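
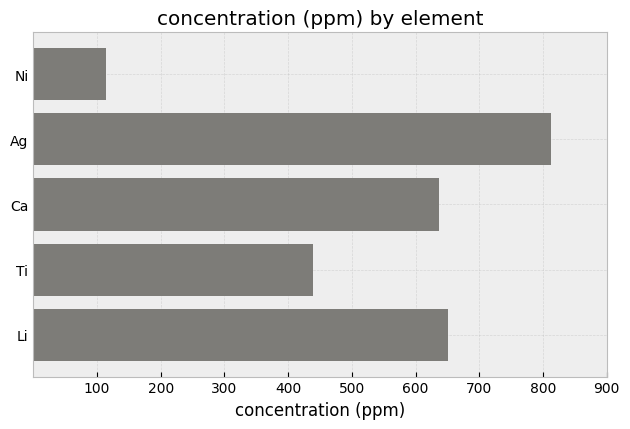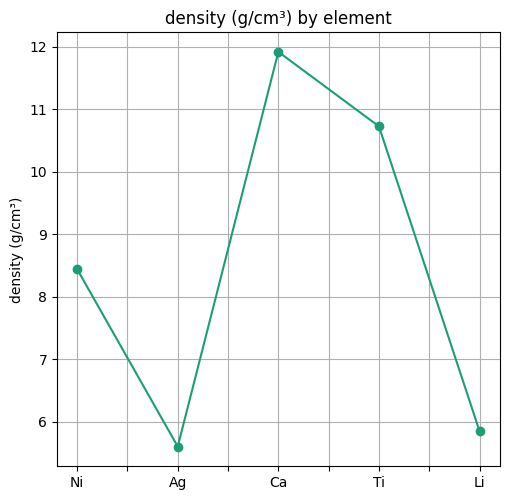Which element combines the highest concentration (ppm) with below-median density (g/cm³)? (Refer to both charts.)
Chart 2 median density (g/cm³) ≈ 8; below-median elements: Ag, Li. Among those, Ag has the highest concentration (ppm) (≈ 800).

Ag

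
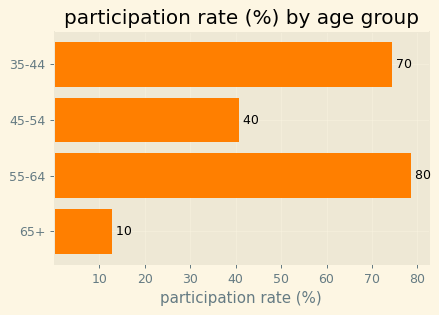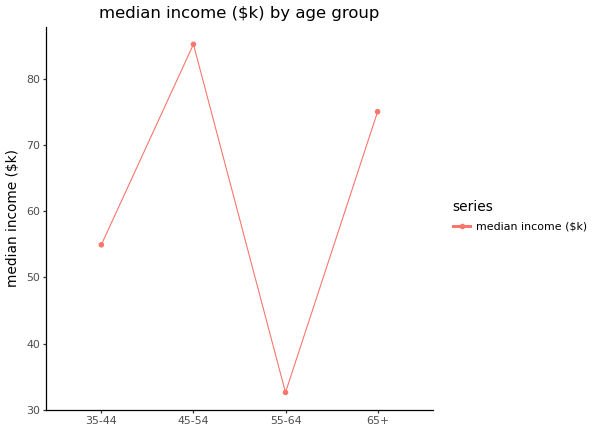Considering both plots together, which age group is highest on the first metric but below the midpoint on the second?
55-64

Chart 2 median median income ($k) ≈ 70; below-median age groups: 35-44, 55-64. Among those, 55-64 has the highest participation rate (%) (≈ 80).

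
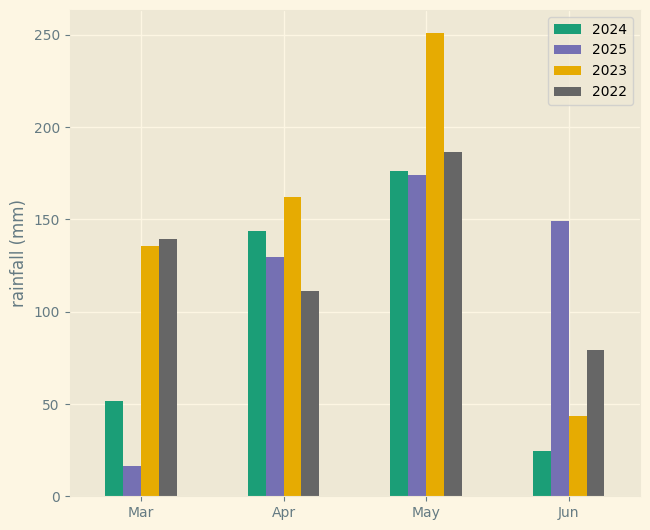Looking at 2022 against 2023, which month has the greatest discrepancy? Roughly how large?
May, ≈ 75 mm

May: 2022 ≈ 175, 2023 ≈ 250 → gap ≈ 75. Next-largest (Apr) is only ≈ 50.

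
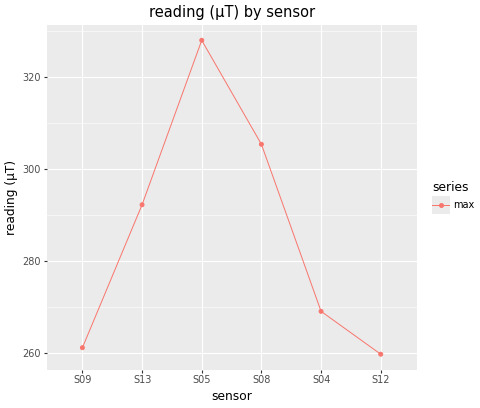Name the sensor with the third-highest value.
S13

Top 4: S05 ≈ 330, S08 ≈ 310, S13 ≈ 290, S04 ≈ 270.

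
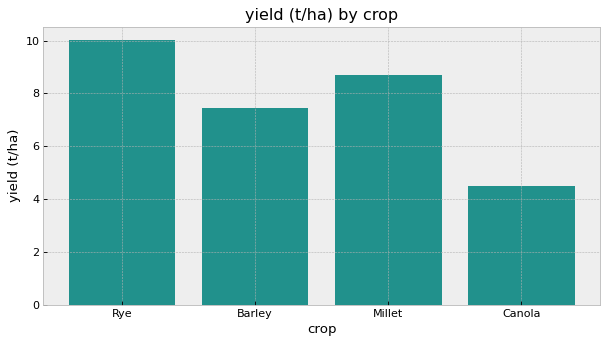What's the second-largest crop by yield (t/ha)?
Top 3: Rye ≈ 10, Millet ≈ 9, Barley ≈ 7.

Millet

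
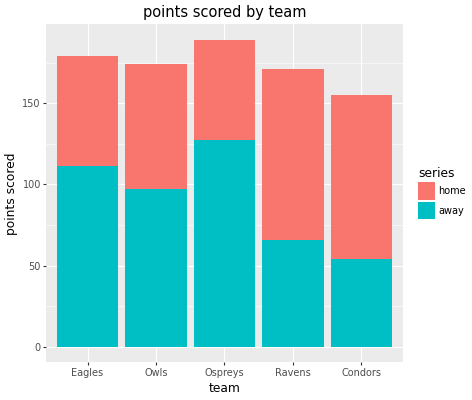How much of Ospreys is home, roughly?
home top ≈ 180, bottom ≈ 120; segment ≈ 60.

≈ 60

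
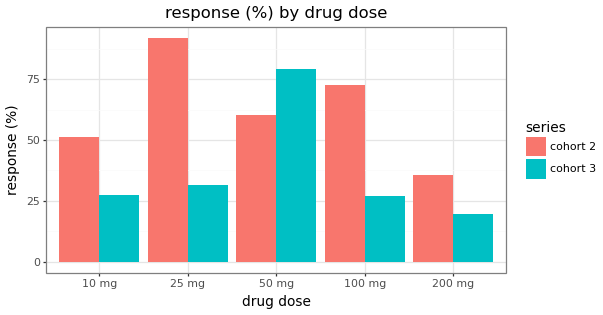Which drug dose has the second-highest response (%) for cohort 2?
100 mg

Top 3 for cohort 2: 25 mg ≈ 90, 100 mg ≈ 70, 50 mg ≈ 60.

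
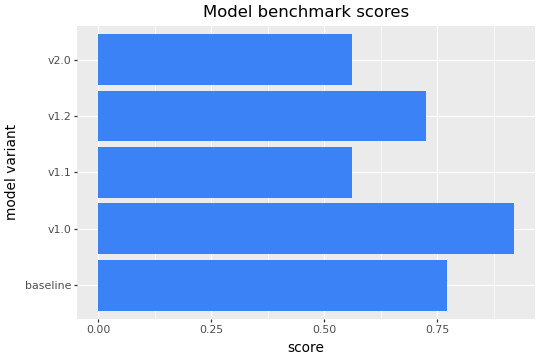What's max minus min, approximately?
Max v1.0 ≈ 0.9, min v2.0 ≈ 0.6; range ≈ 0.3.

≈ 0.3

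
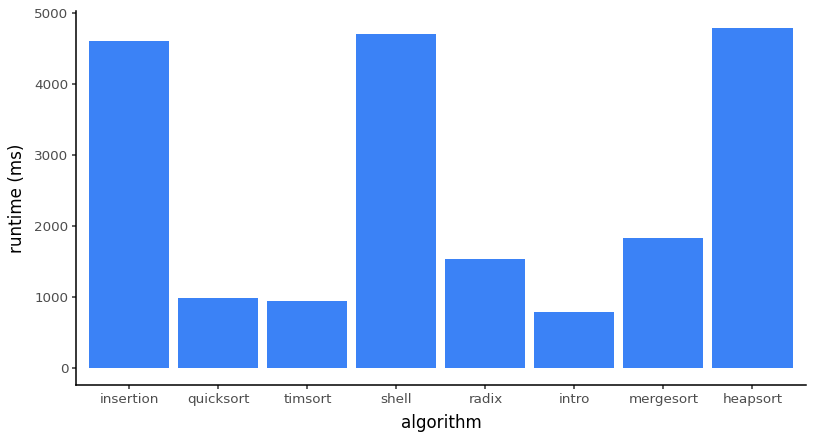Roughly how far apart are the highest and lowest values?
≈ 4000

Max heapsort ≈ 5000, min intro ≈ 1000; range ≈ 4000.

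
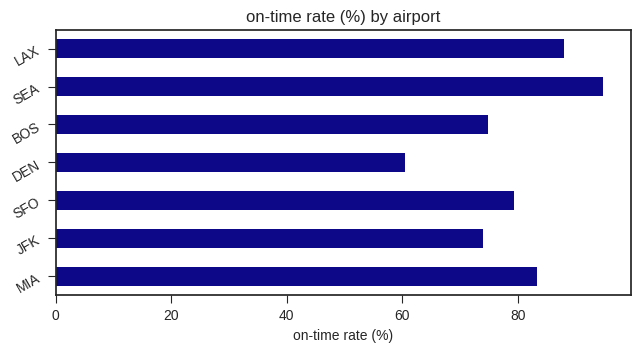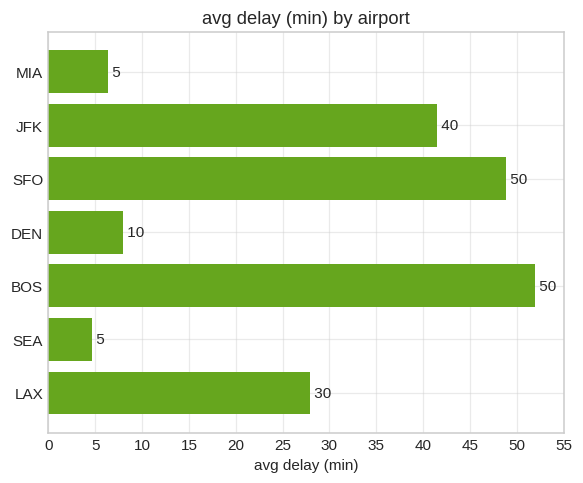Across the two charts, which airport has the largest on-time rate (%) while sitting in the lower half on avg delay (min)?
Chart 2 median avg delay (min) ≈ 30; below-median airports: MIA, DEN, SEA. Among those, SEA has the highest on-time rate (%) (≈ 90).

SEA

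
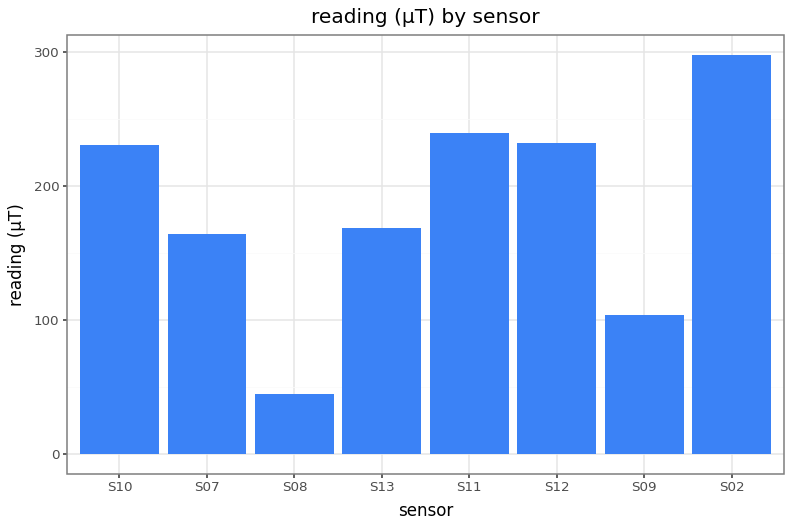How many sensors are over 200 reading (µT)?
Above 200: S10, S11, S12, S02.

4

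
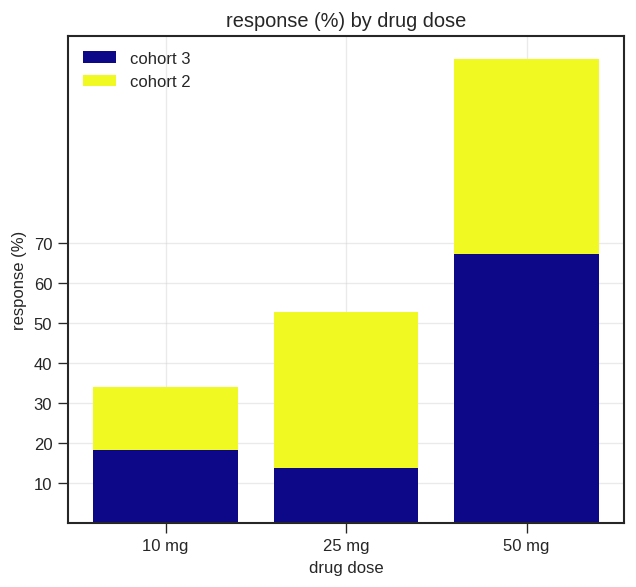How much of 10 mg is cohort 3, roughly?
cohort 3 top ≈ 20, bottom ≈ 0; segment ≈ 20.

≈ 20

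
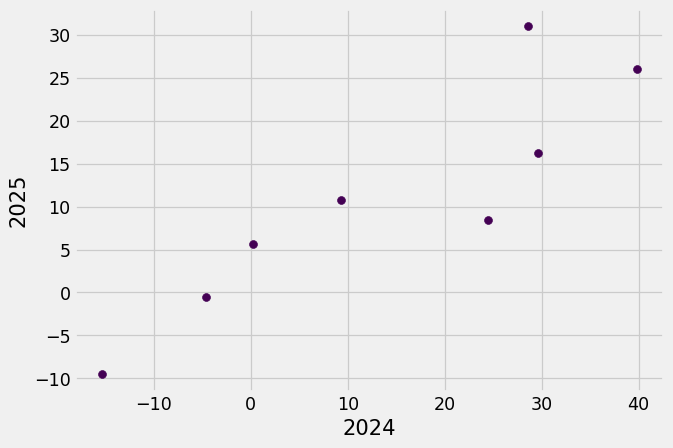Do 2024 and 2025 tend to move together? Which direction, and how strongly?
positive, strong

Points are positively correlated; strong (|r| ≈ 0.9).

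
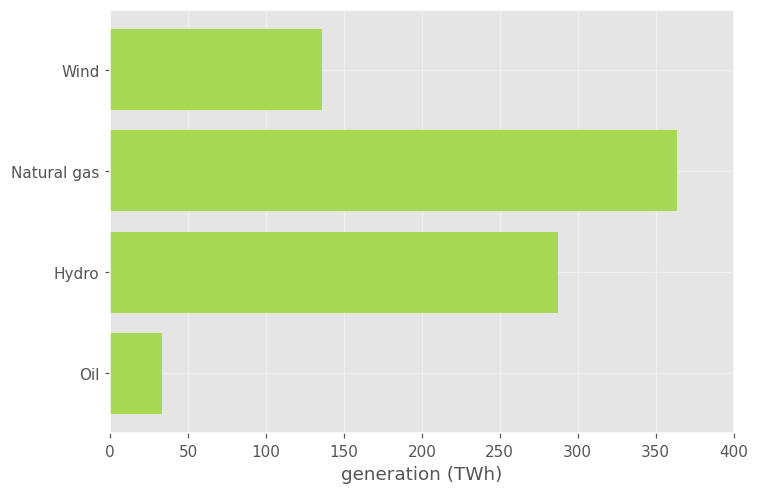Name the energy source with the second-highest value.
Top 3: Natural gas ≈ 350, Hydro ≈ 300, Wind ≈ 150.

Hydro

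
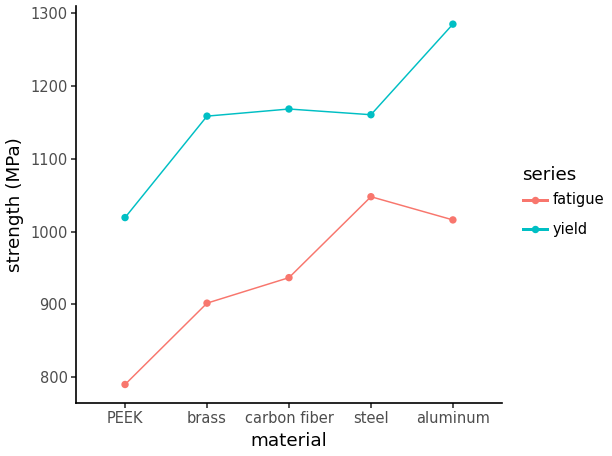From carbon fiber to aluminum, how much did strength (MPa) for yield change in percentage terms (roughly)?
≈ +13%

carbon fiber ≈ 1150, aluminum ≈ 1300; (1300 − 1150) / 1150 ≈ +13%.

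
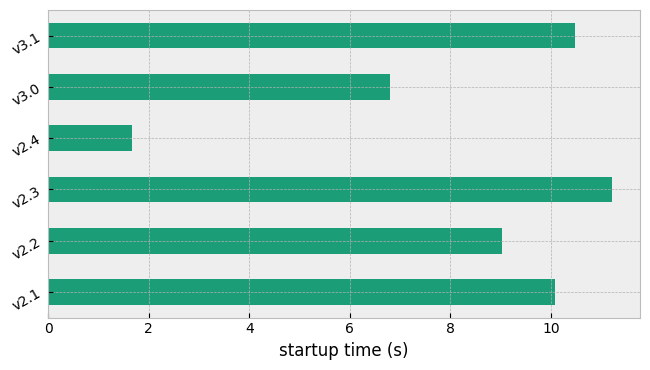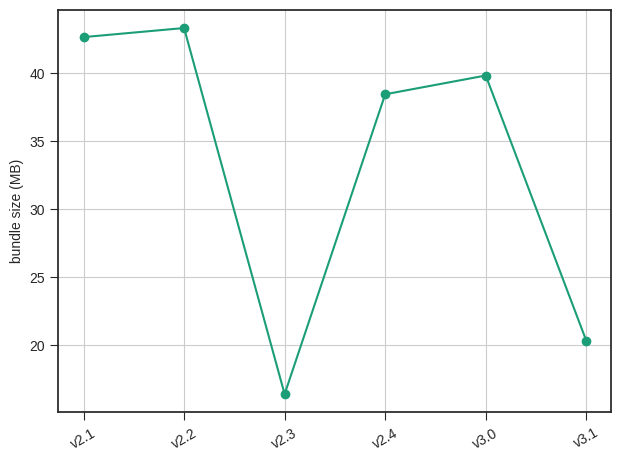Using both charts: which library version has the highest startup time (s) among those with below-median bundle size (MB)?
Chart 2 median bundle size (MB) ≈ 40; below-median library versions: v2.3, v2.4, v3.1. Among those, v2.3 has the highest startup time (s) (≈ 12).

v2.3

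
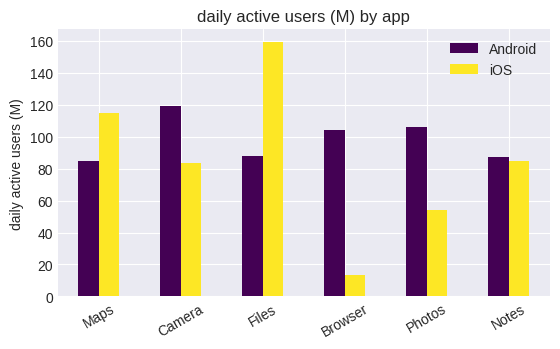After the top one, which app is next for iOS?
Top 3 for iOS: Files ≈ 160, Maps ≈ 120, Notes ≈ 80.

Maps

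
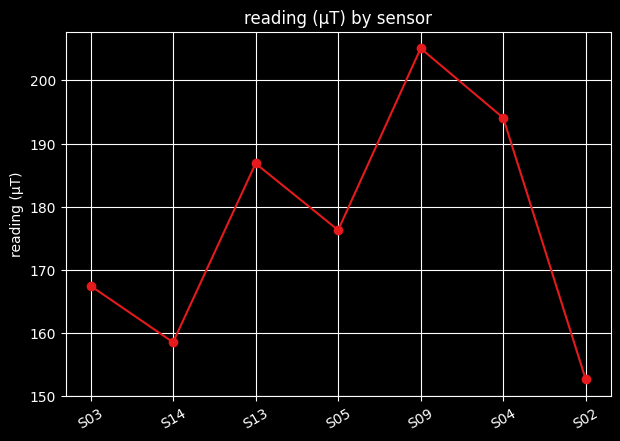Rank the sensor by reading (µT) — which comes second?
Top 3: S09 ≈ 205, S04 ≈ 195, S13 ≈ 185.

S04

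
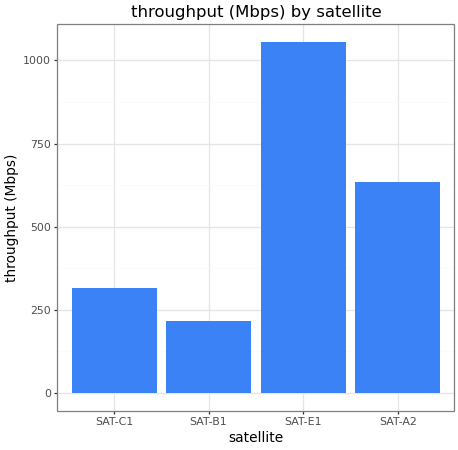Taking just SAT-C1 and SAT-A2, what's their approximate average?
≈ 450

(300 + 600) / 2 ≈ 450.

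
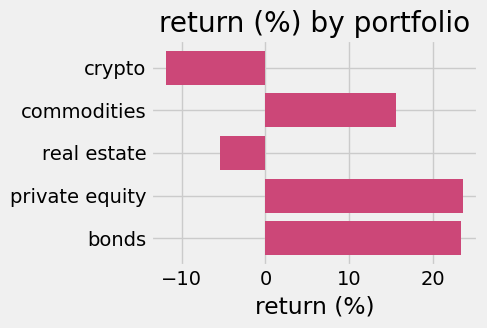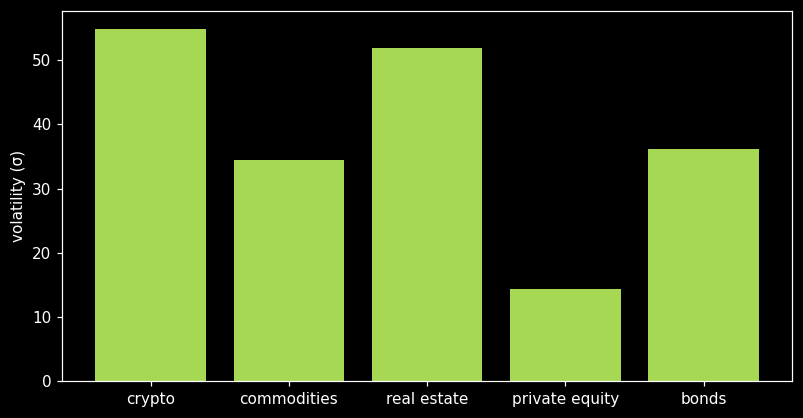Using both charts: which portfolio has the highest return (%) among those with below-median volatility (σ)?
Chart 2 median volatility (σ) ≈ 40; below-median portfolios: commodities, private equity. Among those, private equity has the highest return (%) (≈ 25).

private equity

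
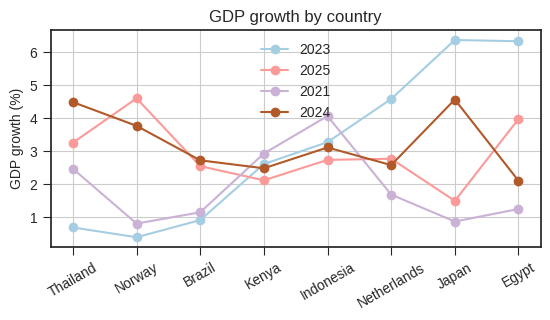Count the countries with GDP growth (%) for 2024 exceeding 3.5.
3

Above 3.5: Thailand, Norway, Japan.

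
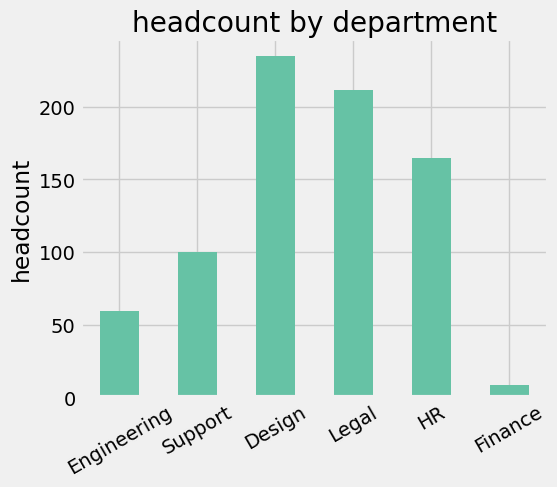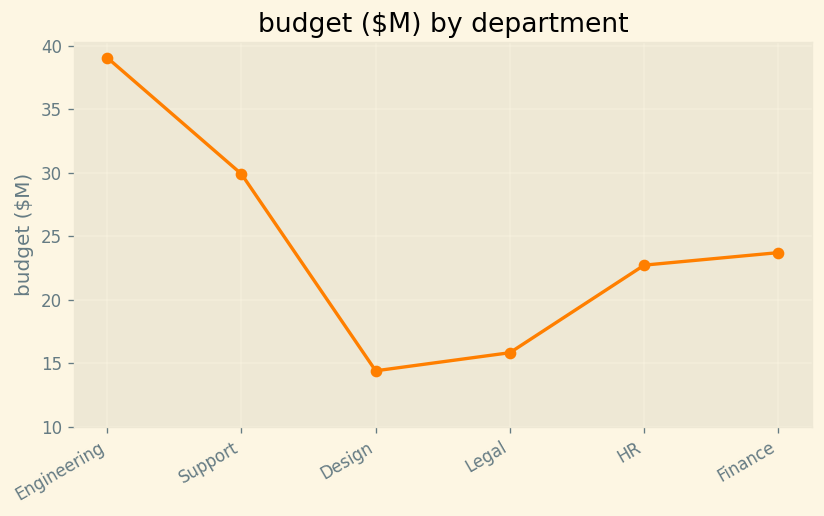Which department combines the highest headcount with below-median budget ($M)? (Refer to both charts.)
Design

Chart 2 median budget ($M) ≈ 25; below-median departments: Design, Legal, HR. Among those, Design has the highest headcount (≈ 225).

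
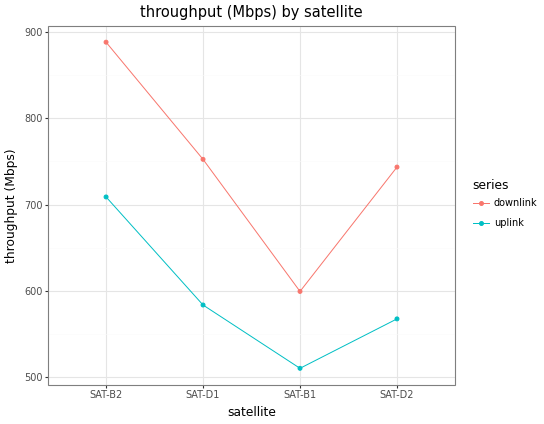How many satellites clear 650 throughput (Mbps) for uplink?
1

Above 650: SAT-B2.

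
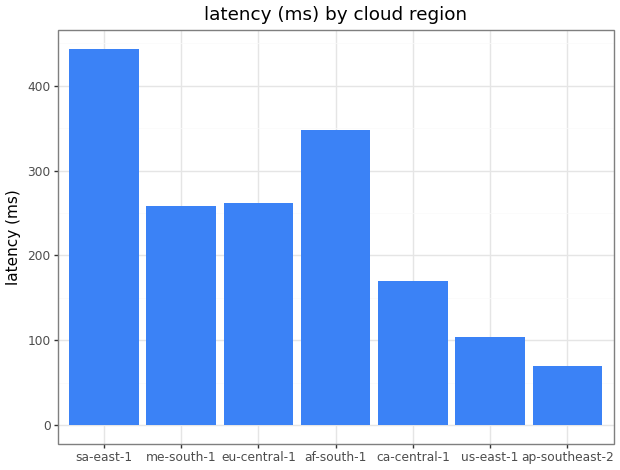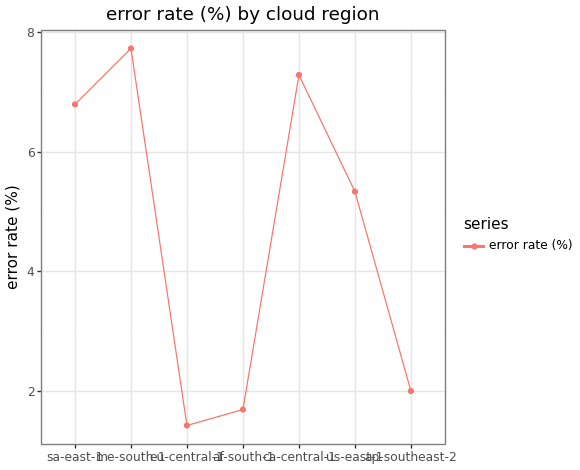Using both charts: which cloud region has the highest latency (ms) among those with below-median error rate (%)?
Chart 2 median error rate (%) ≈ 5; below-median cloud regions: eu-central-1, af-south-1, ap-southeast-2. Among those, af-south-1 has the highest latency (ms) (≈ 350).

af-south-1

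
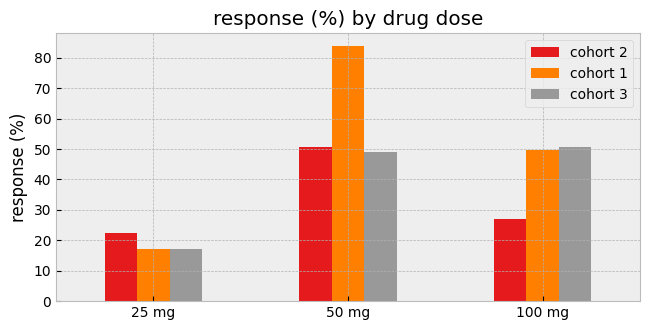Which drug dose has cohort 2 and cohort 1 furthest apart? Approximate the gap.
50 mg: cohort 2 ≈ 50, cohort 1 ≈ 80 → gap ≈ 30. Next-largest (100 mg) is only ≈ 20.

50 mg, ≈ 30 %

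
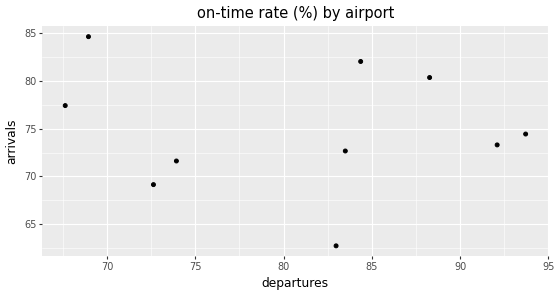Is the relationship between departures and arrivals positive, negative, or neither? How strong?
no clear correlation

Points are roughly uncorrelated; weak (|r| ≈ 0.1).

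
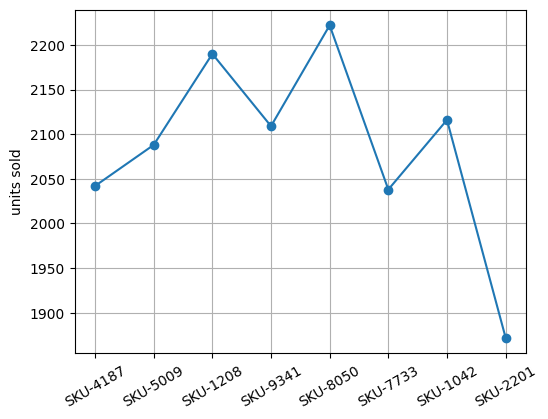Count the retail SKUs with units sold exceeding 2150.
2

Above 2150: SKU-1208, SKU-8050.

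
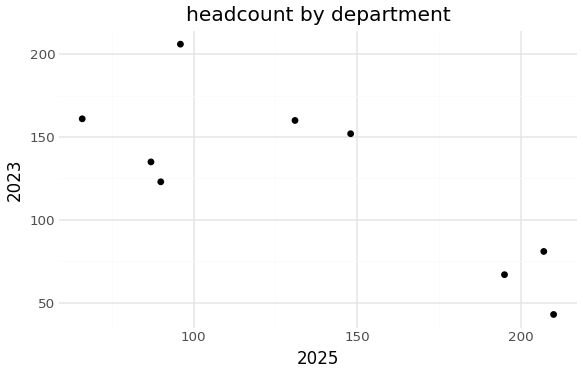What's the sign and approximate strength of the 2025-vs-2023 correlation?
negative, strong

Points are negatively correlated; strong (|r| ≈ 0.8).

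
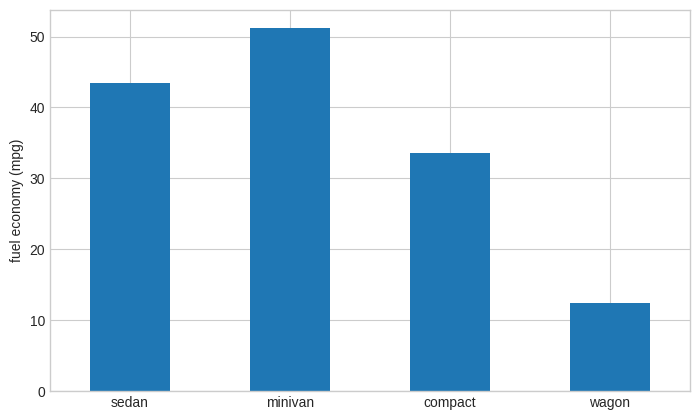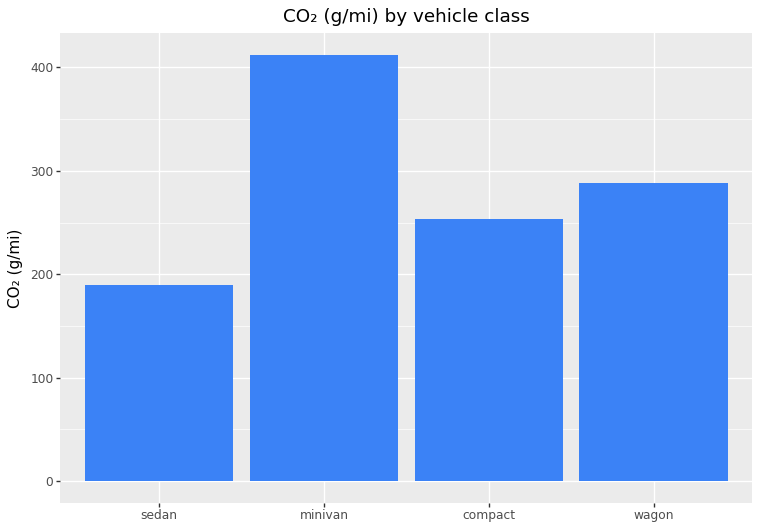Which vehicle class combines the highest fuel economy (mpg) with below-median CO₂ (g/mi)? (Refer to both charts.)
sedan

Chart 2 median CO₂ (g/mi) ≈ 250; below-median vehicle classes: sedan, compact. Among those, sedan has the highest fuel economy (mpg) (≈ 45).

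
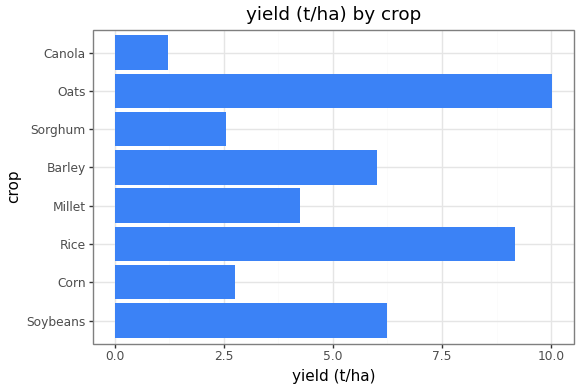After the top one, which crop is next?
Top 3: Oats ≈ 10, Rice ≈ 9, Soybeans ≈ 6.

Rice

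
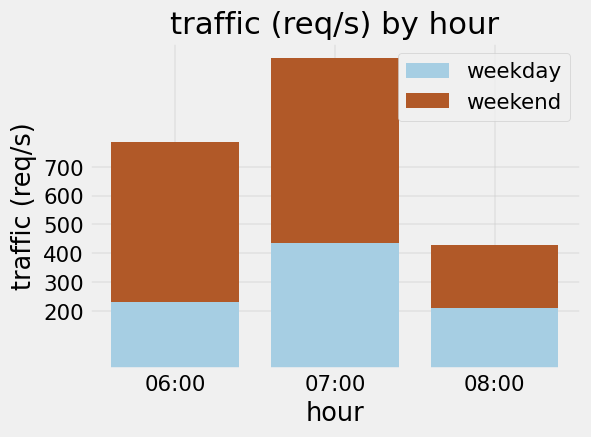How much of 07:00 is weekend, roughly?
≈ 700

weekend top ≈ 1100, bottom ≈ 400; segment ≈ 700.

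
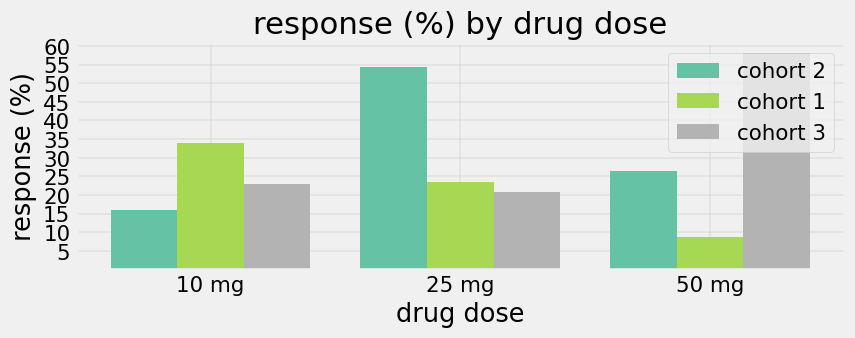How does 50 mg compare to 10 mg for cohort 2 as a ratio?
≈ 1.67×

50 mg ≈ 25, 10 mg ≈ 15; 25/15 ≈ 1.67.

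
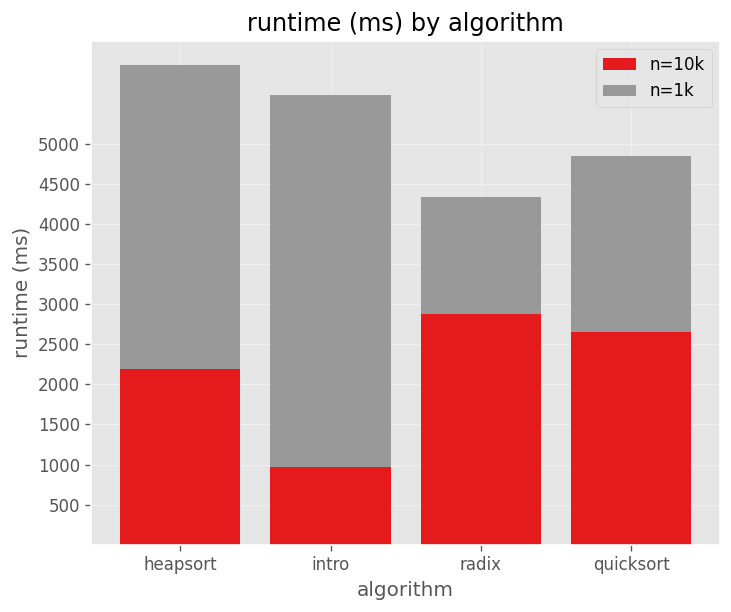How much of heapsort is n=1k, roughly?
n=1k top ≈ 6000, bottom ≈ 2000; segment ≈ 4000.

≈ 4000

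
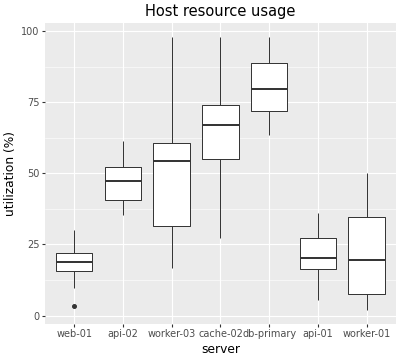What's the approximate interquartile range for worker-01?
Q3 ≈ 35, Q1 ≈ 5; IQR ≈ 30.

≈ 30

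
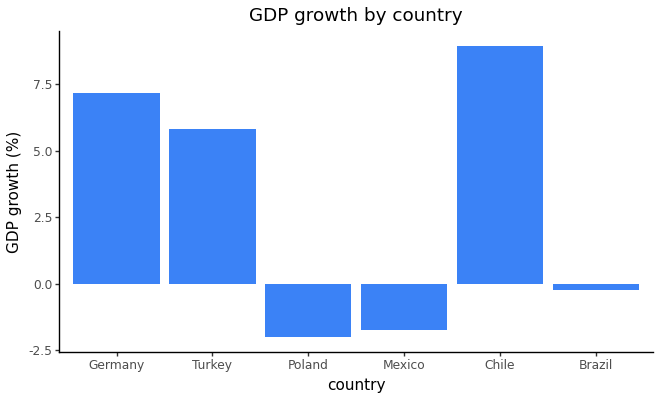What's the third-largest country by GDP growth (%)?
Top 4: Chile ≈ 9, Germany ≈ 7, Turkey ≈ 6, Brazil ≈ 0.

Turkey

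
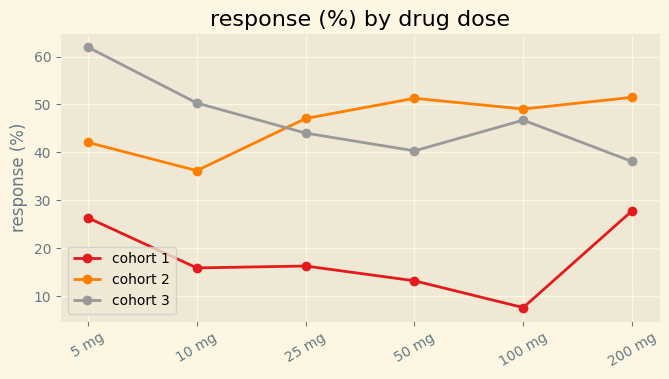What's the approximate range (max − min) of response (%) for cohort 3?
≈ 20

Max 5 mg ≈ 60, min 200 mg ≈ 40; range ≈ 20.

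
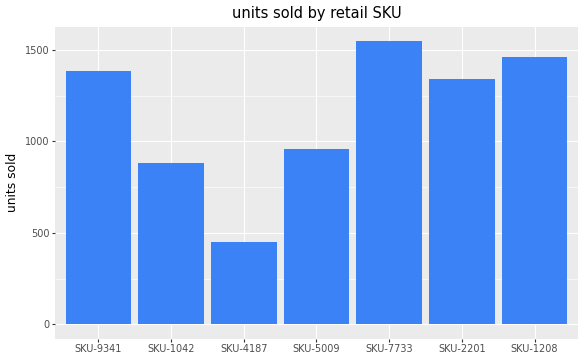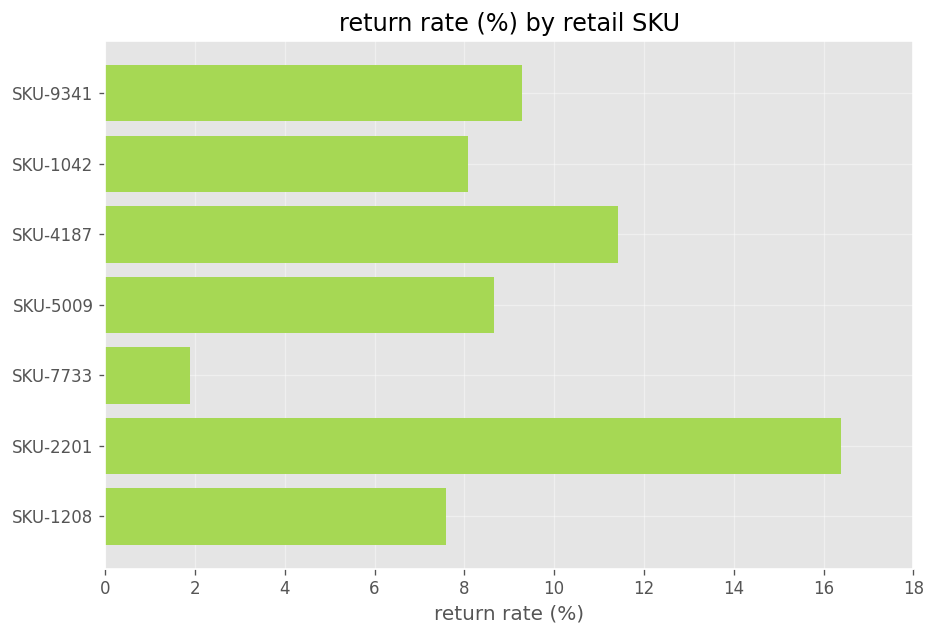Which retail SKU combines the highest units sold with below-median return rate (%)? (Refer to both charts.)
SKU-7733

Chart 2 median return rate (%) ≈ 8; below-median retail SKUs: SKU-1042, SKU-7733, SKU-1208. Among those, SKU-7733 has the highest units sold (≈ 1600).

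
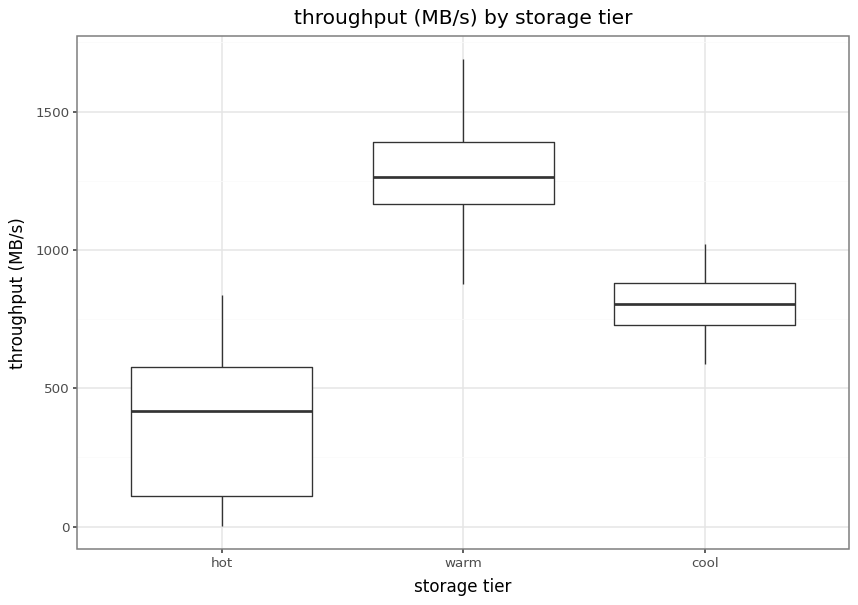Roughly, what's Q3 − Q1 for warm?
≈ 200

Q3 ≈ 1400, Q1 ≈ 1200; IQR ≈ 200.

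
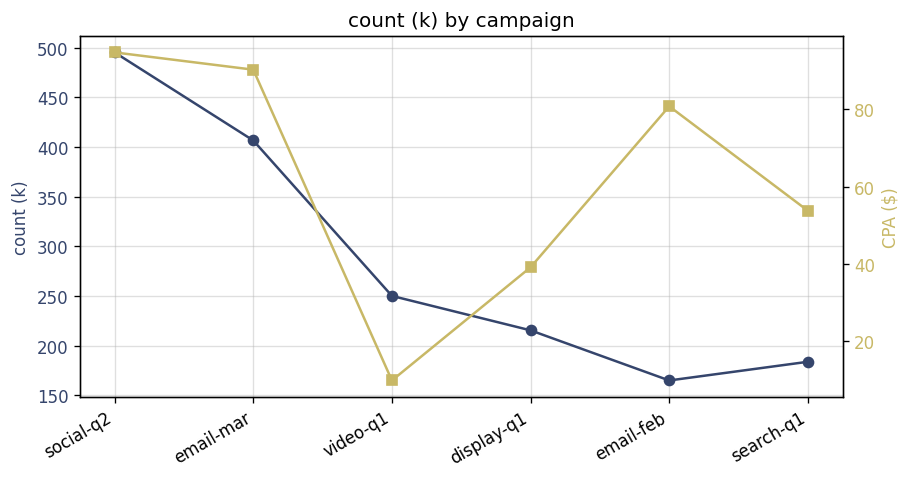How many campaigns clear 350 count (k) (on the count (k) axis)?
2

Above 350: social-q2, email-mar.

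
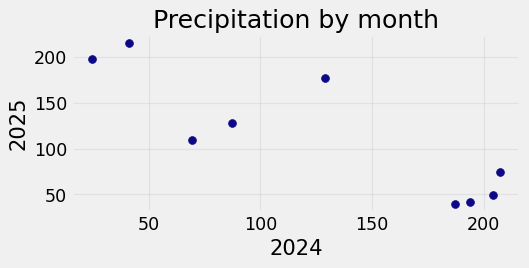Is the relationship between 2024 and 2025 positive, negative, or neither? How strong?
Points are negatively correlated; strong (|r| ≈ 0.9).

negative, strong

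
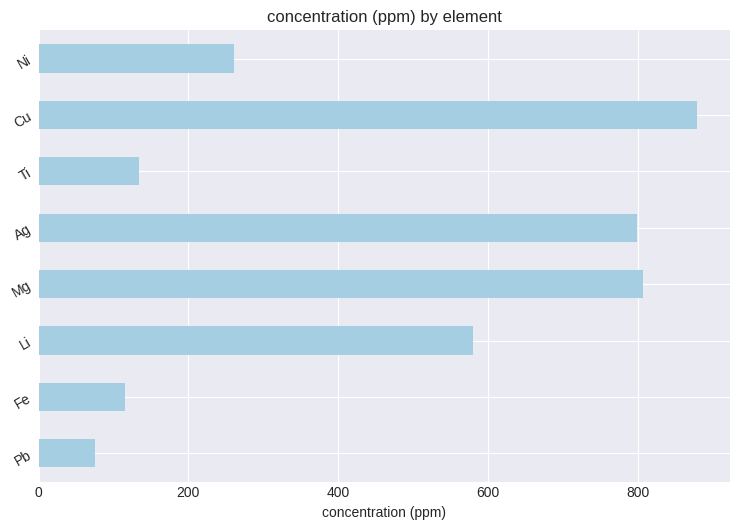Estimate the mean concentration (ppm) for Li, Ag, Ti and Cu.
≈ 600

(600 + 800 + 100 + 900) / 4 ≈ 600.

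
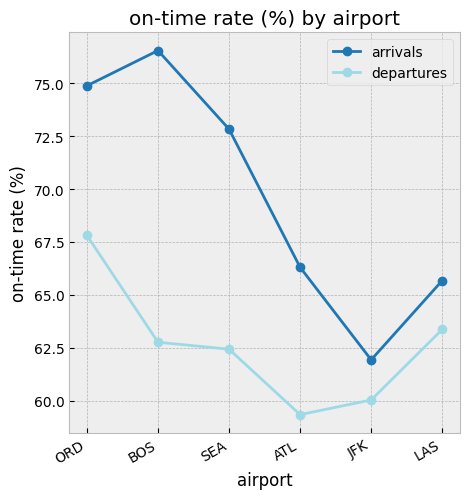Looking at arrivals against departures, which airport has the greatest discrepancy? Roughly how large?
BOS, ≈ 14 %

BOS: arrivals ≈ 76, departures ≈ 62 → gap ≈ 14. Next-largest (SEA) is only ≈ 10.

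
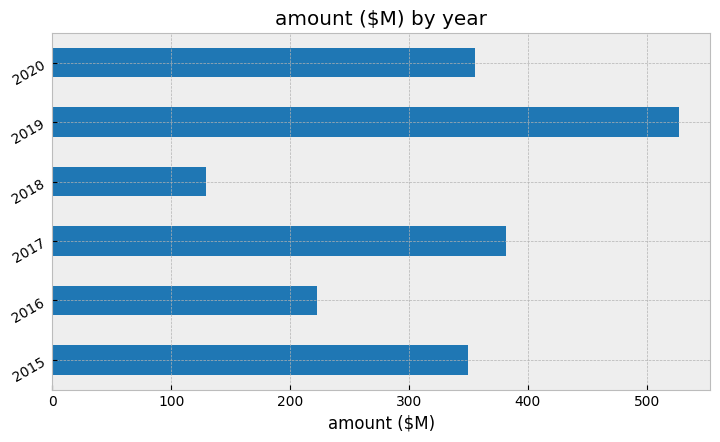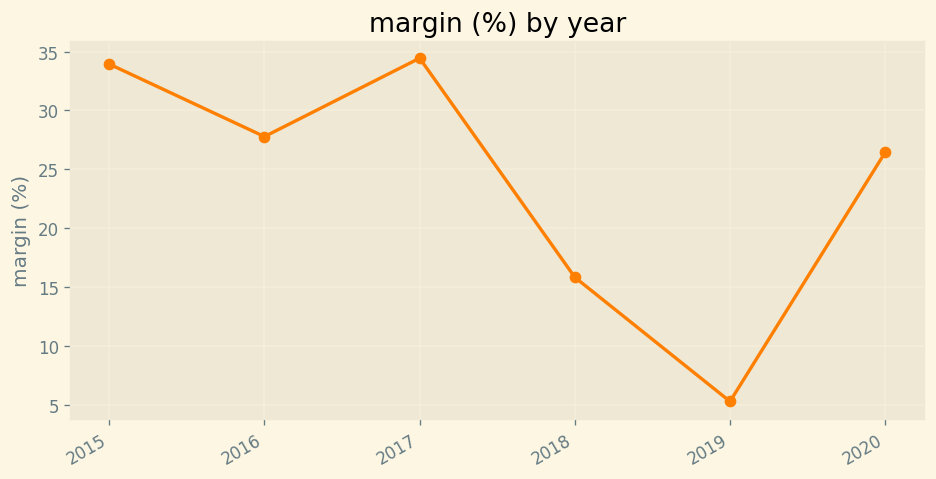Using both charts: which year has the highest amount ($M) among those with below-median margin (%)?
2019

Chart 2 median margin (%) ≈ 25; below-median years: 2018, 2019, 2020. Among those, 2019 has the highest amount ($M) (≈ 550).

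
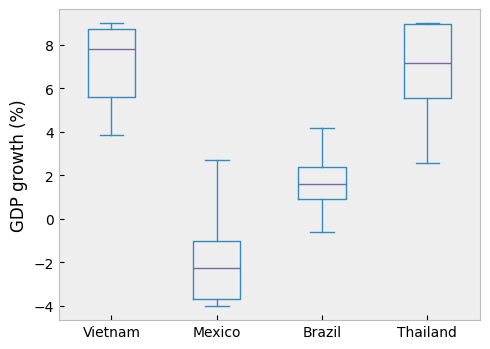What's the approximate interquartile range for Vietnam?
≈ 3

Q3 ≈ 9, Q1 ≈ 6; IQR ≈ 3.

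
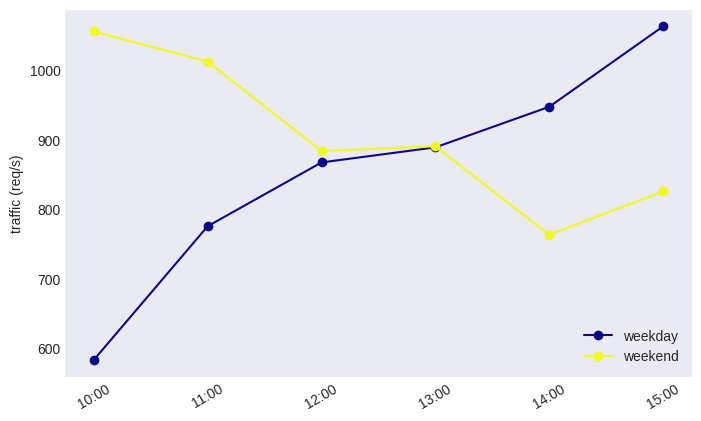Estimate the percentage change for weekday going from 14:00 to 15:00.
14:00 ≈ 950, 15:00 ≈ 1050; (1050 − 950) / 950 ≈ +10.5%.

≈ +10.5%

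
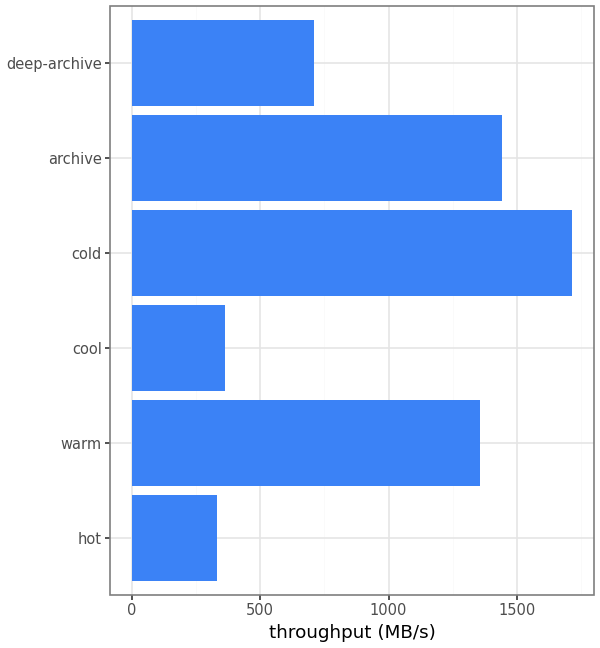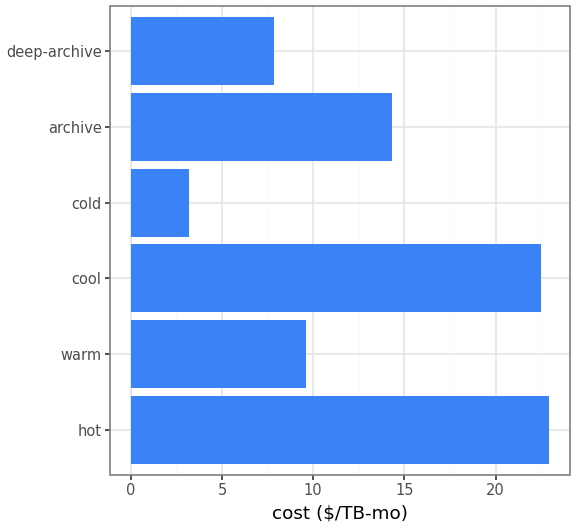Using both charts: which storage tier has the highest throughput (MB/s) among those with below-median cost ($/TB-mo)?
Chart 2 median cost ($/TB-mo) ≈ 10; below-median storage tiers: warm, cold, deep-archive. Among those, cold has the highest throughput (MB/s) (≈ 1800).

cold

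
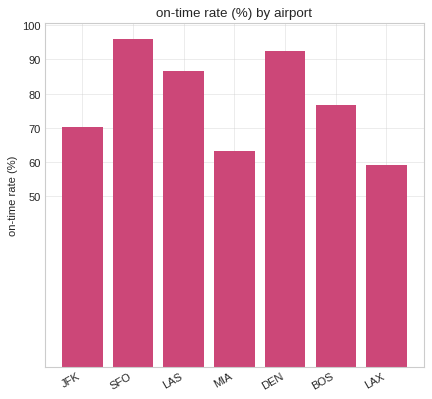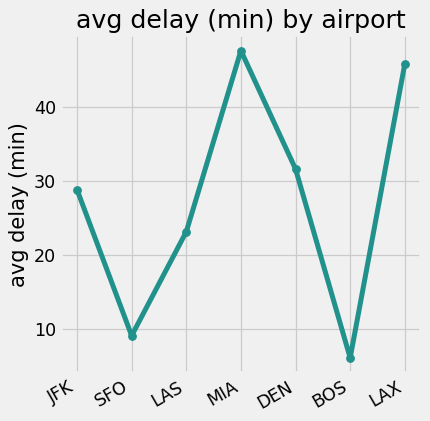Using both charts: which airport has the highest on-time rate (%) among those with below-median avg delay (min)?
SFO

Chart 2 median avg delay (min) ≈ 30; below-median airports: SFO, LAS, BOS. Among those, SFO has the highest on-time rate (%) (≈ 100).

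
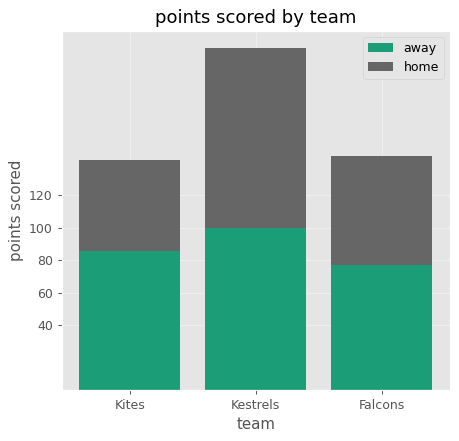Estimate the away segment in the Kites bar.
away top ≈ 80, bottom ≈ 0; segment ≈ 80.

≈ 80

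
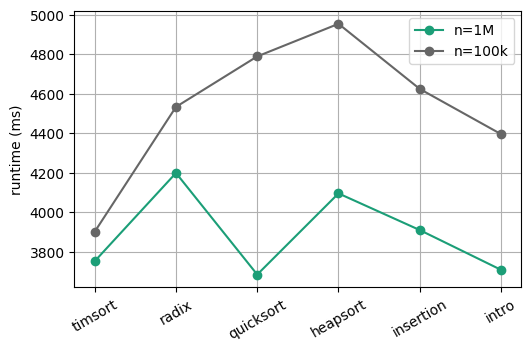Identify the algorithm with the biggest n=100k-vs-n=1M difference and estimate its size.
quicksort, ≈ 1200 ms

quicksort: n=100k ≈ 4800, n=1M ≈ 3600 → gap ≈ 1200. Next-largest (heapsort) is only ≈ 1000.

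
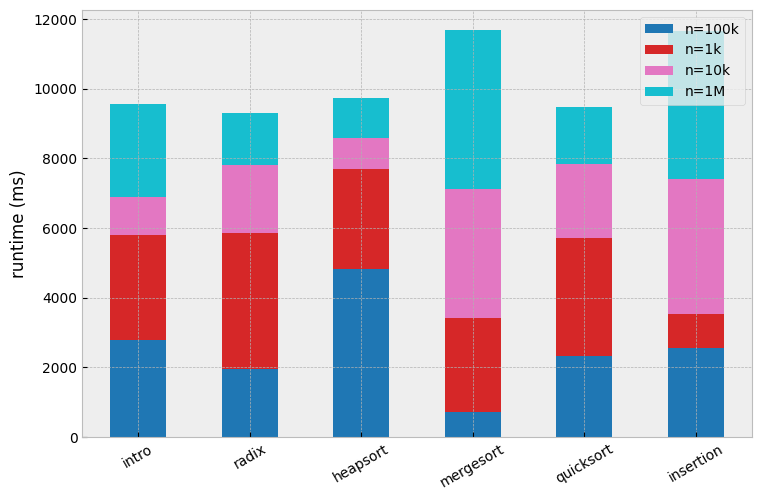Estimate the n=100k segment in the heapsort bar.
≈ 5000

n=100k top ≈ 5000, bottom ≈ 0; segment ≈ 5000.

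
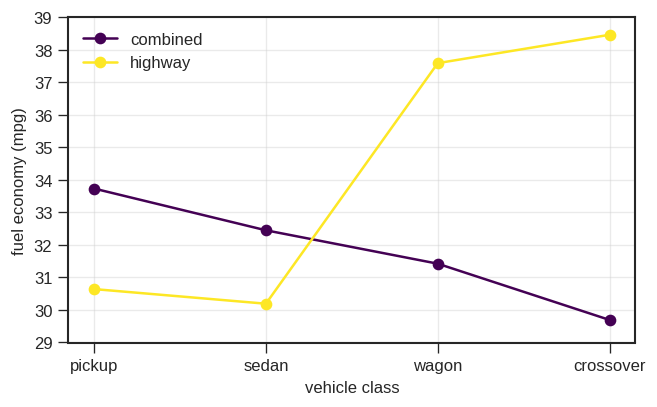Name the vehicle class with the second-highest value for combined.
Top 3 for combined: pickup ≈ 34, sedan ≈ 32, wagon ≈ 31.

sedan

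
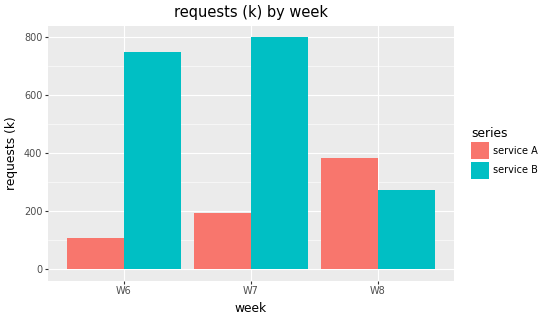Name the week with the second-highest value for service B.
W6

Top 3 for service B: W7 ≈ 800, W6 ≈ 700, W8 ≈ 300.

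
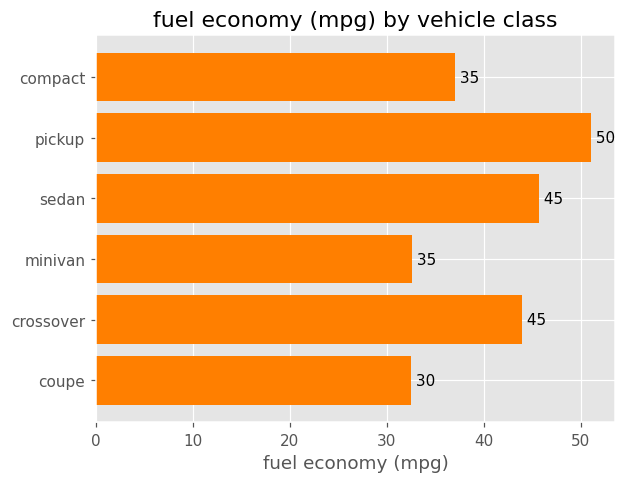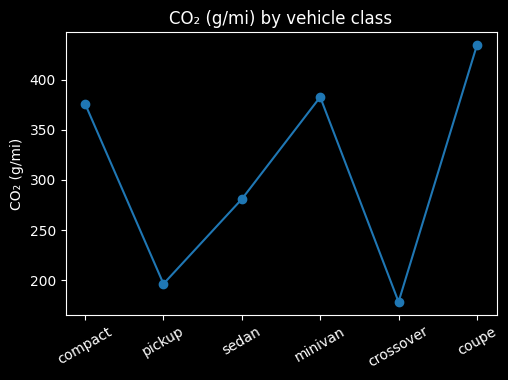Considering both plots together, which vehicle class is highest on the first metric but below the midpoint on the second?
pickup

Chart 2 median CO₂ (g/mi) ≈ 350; below-median vehicle classes: pickup, sedan, crossover. Among those, pickup has the highest fuel economy (mpg) (≈ 50).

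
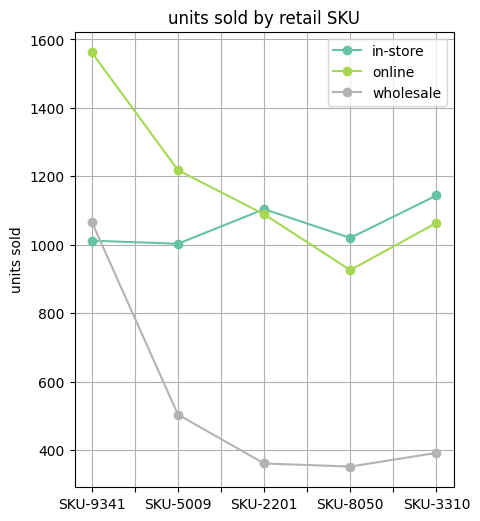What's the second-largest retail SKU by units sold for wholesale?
SKU-5009

Top 3 for wholesale: SKU-9341 ≈ 1000, SKU-5009 ≈ 600, SKU-3310 ≈ 400.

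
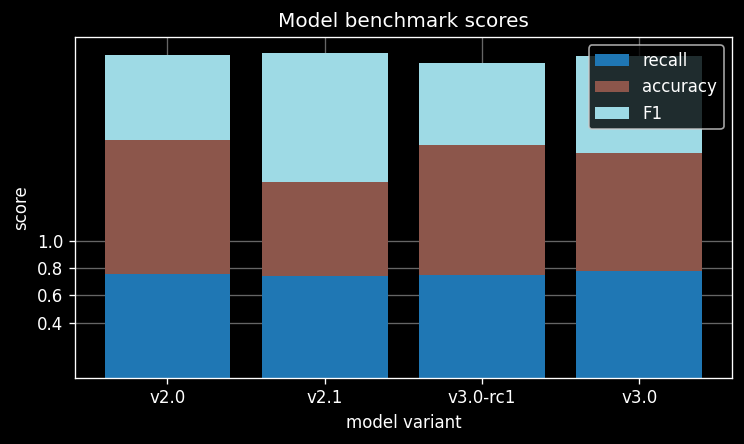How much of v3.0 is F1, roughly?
≈ 0.8

F1 top ≈ 2.4, bottom ≈ 1.6; segment ≈ 0.8.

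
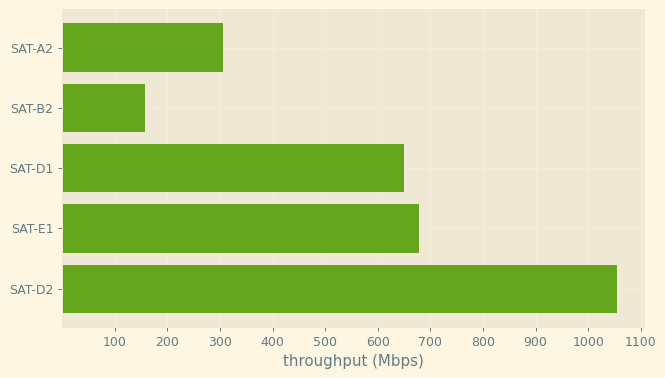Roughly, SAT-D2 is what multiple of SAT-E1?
≈ 1.57×

SAT-D2 ≈ 1100, SAT-E1 ≈ 700; 1100/700 ≈ 1.57.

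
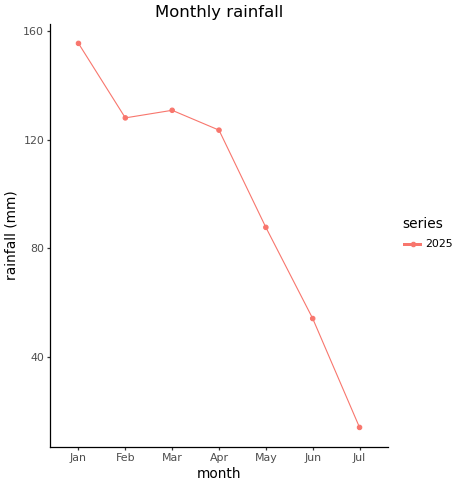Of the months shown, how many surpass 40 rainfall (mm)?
Above 40: Jan, Feb, Mar, Apr, May, Jun.

6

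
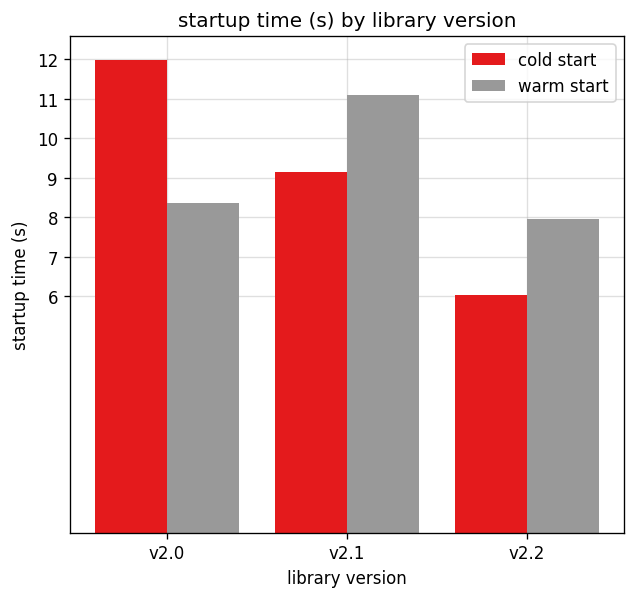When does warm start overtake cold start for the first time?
v2.1

v2.0: warm start ≈ 8 vs cold start ≈ 12 (not yet); v2.1: warm start ≈ 11 vs cold start ≈ 9 (first crossover).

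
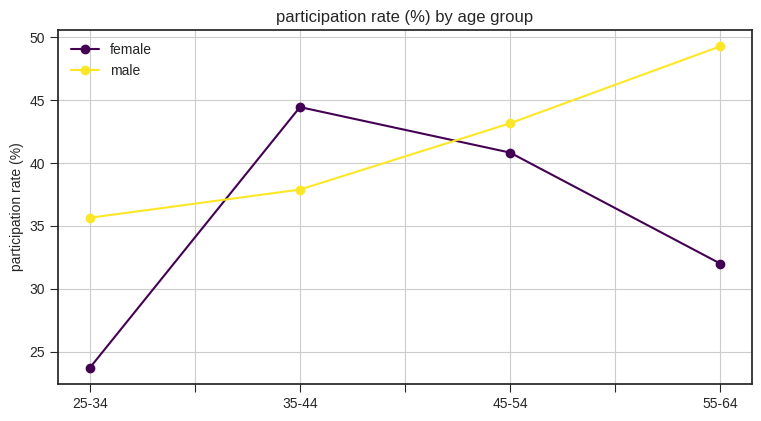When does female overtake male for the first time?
25-34: female ≈ 25 vs male ≈ 35 (not yet); 35-44: female ≈ 45 vs male ≈ 40 (first crossover).

35-44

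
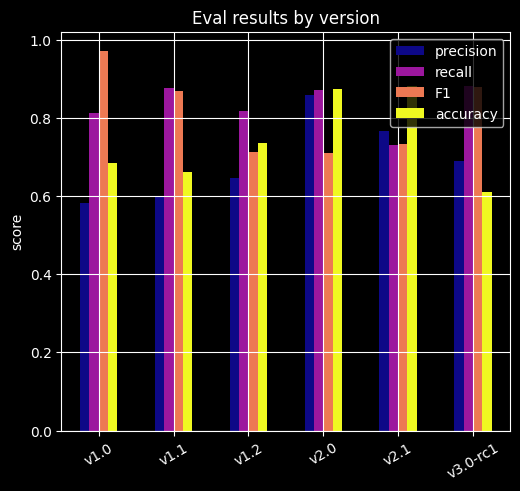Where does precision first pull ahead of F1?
v2.0

v1.2: precision ≈ 0.6 vs F1 ≈ 0.7 (not yet); v2.0: precision ≈ 0.9 vs F1 ≈ 0.7 (first crossover).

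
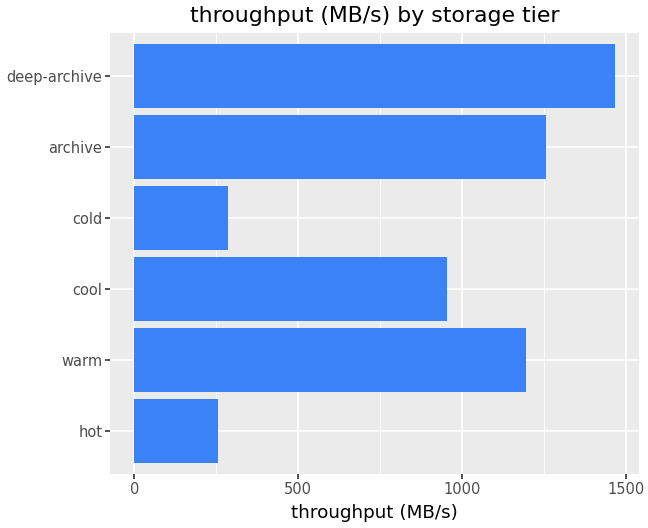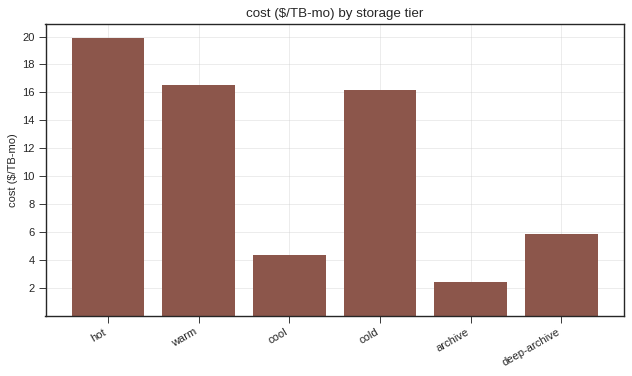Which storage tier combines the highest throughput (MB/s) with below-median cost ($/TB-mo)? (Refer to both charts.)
Chart 2 median cost ($/TB-mo) ≈ 12; below-median storage tiers: cool, archive, deep-archive. Among those, deep-archive has the highest throughput (MB/s) (≈ 1400).

deep-archive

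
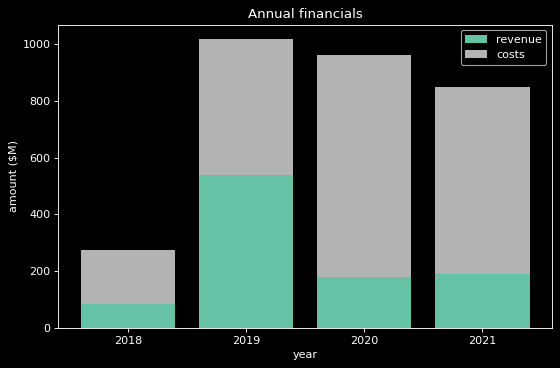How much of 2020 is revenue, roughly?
revenue top ≈ 200, bottom ≈ 0; segment ≈ 200.

≈ 200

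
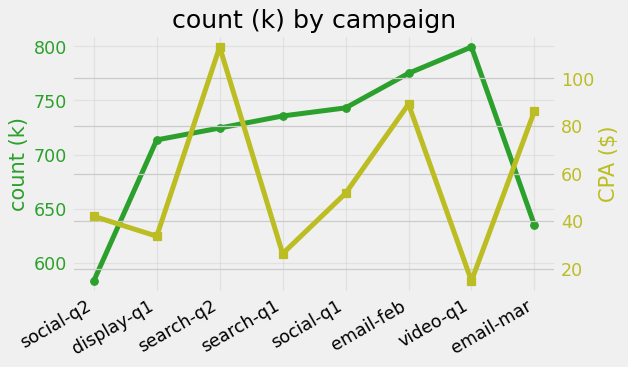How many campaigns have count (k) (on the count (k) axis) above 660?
6

Above 660: display-q1, search-q2, search-q1, social-q1, email-feb, video-q1.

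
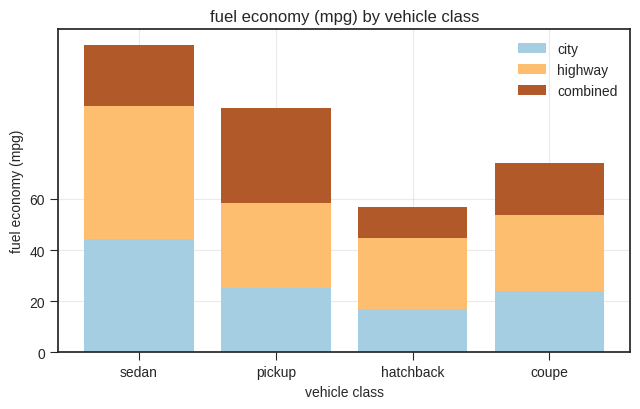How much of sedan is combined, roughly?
≈ 20

combined top ≈ 120, bottom ≈ 100; segment ≈ 20.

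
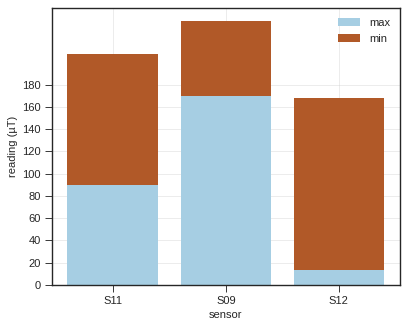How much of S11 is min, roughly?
min top ≈ 200, bottom ≈ 80; segment ≈ 120.

≈ 120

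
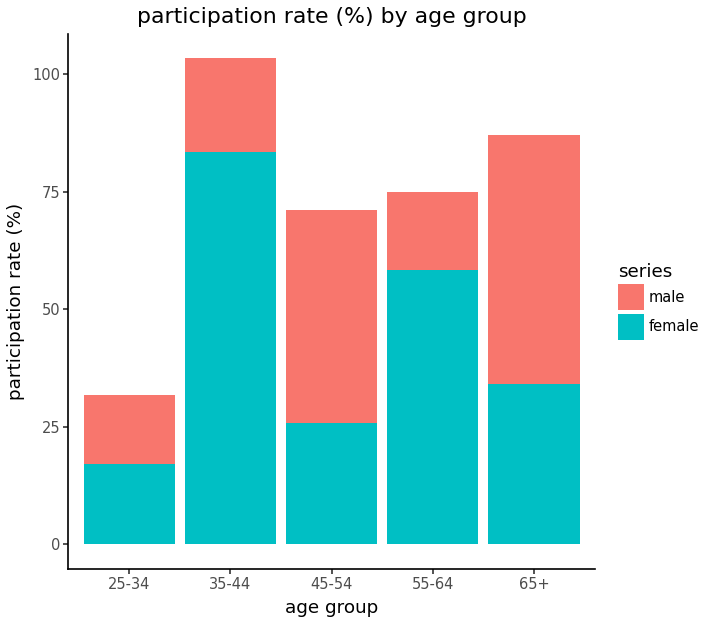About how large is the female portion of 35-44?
≈ 80

female top ≈ 80, bottom ≈ 0; segment ≈ 80.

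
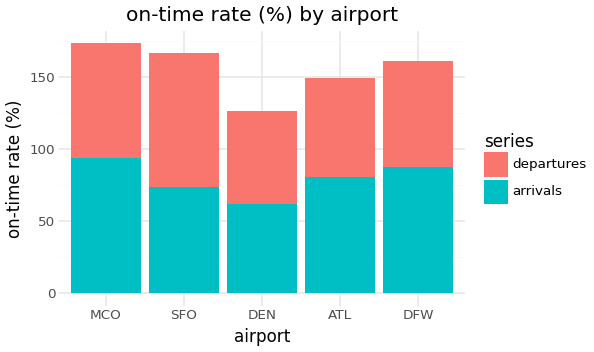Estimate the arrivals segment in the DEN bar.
arrivals top ≈ 60, bottom ≈ 0; segment ≈ 60.

≈ 60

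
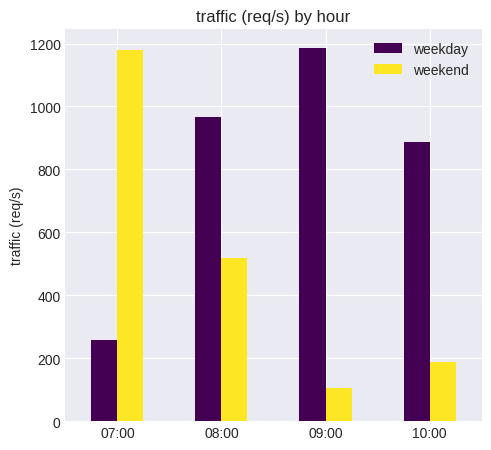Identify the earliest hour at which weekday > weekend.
07:00: weekday ≈ 300 vs weekend ≈ 1200 (not yet); 08:00: weekday ≈ 1000 vs weekend ≈ 500 (first crossover).

08:00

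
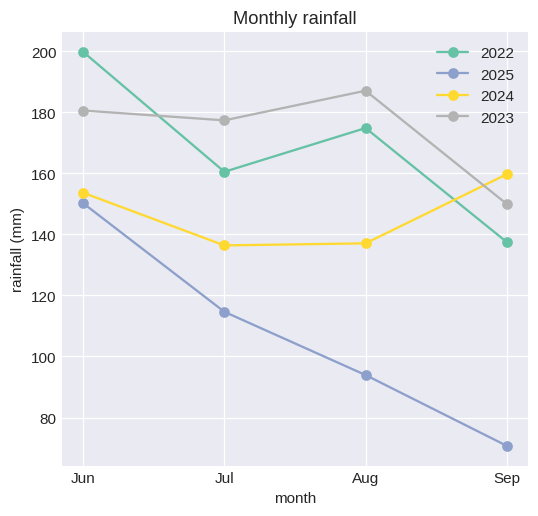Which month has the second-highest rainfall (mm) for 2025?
Jul

Top 3 for 2025: Jun ≈ 160, Jul ≈ 120, Aug ≈ 100.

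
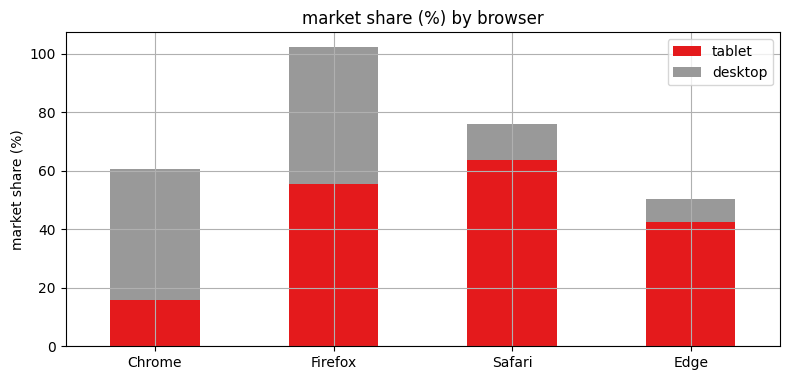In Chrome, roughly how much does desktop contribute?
≈ 40

desktop top ≈ 60, bottom ≈ 20; segment ≈ 40.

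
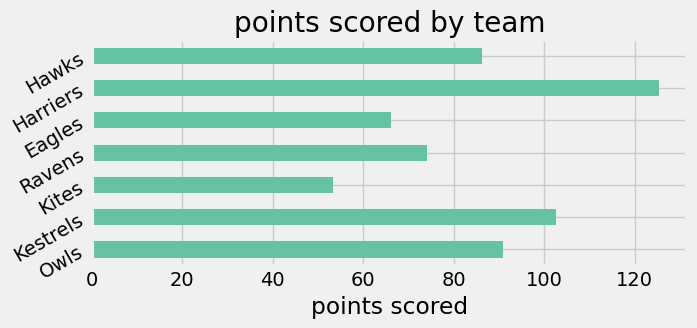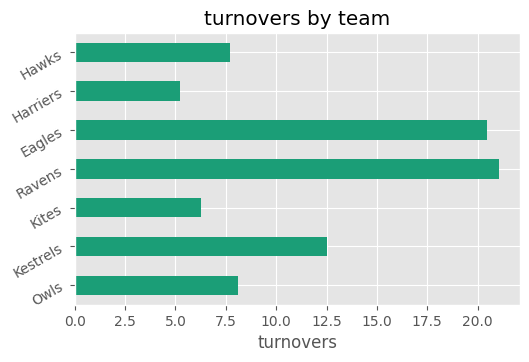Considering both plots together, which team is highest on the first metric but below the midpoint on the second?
Harriers

Chart 2 median turnovers ≈ 8; below-median teams: Kites, Harriers, Hawks. Among those, Harriers has the highest points scored (≈ 120).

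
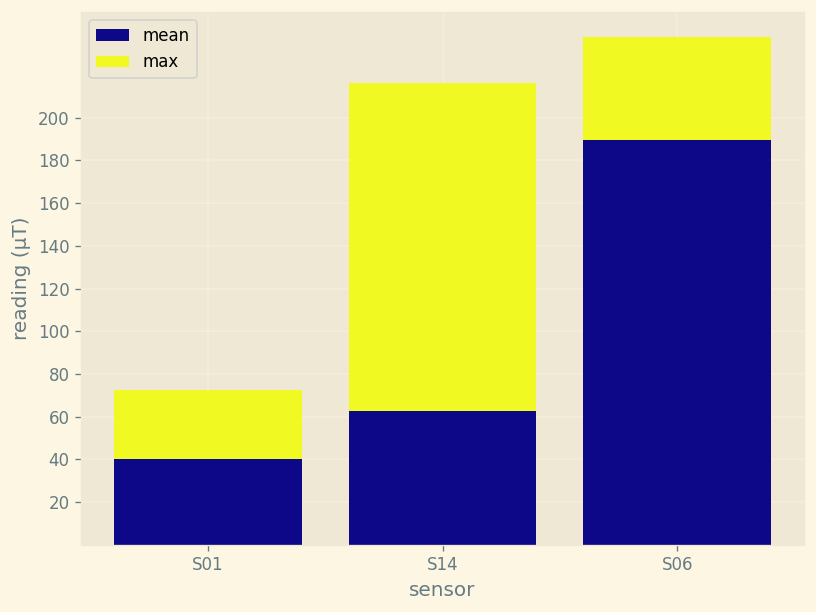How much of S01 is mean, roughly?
mean top ≈ 40, bottom ≈ 0; segment ≈ 40.

≈ 40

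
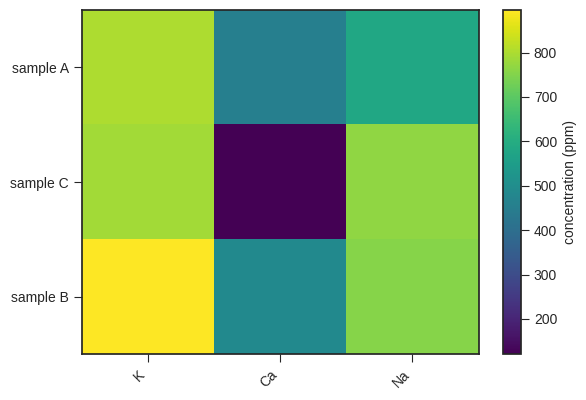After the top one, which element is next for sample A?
Top 3 for sample A: K ≈ 800, Na ≈ 600, Ca ≈ 500.

Na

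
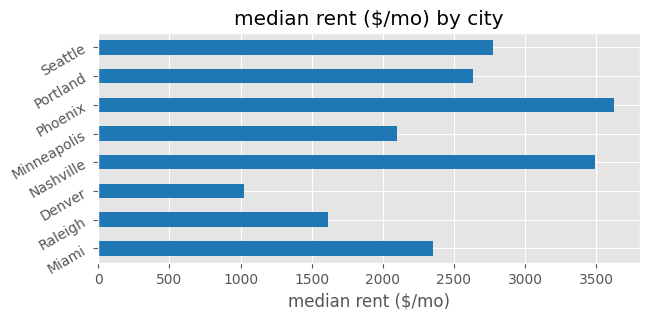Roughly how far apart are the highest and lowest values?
Max Phoenix ≈ 3500, min Denver ≈ 1000; range ≈ 2500.

≈ 2500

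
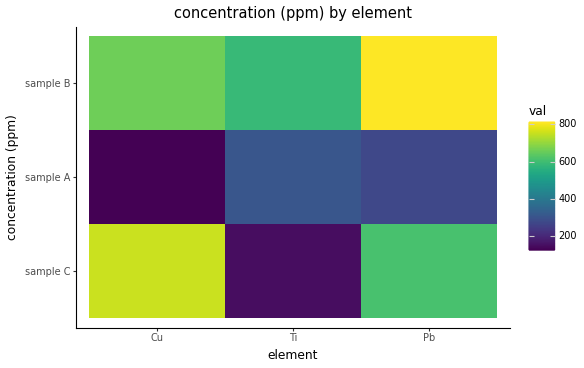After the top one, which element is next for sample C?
Top 3 for sample C: Cu ≈ 800, Pb ≈ 600, Ti ≈ 100.

Pb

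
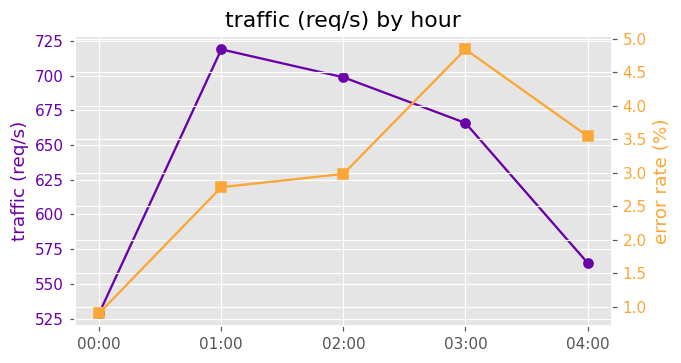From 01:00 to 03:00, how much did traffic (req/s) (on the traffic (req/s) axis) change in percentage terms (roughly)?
01:00 ≈ 720, 03:00 ≈ 660; (660 − 720) / 720 ≈ -8.3%.

≈ -8.3%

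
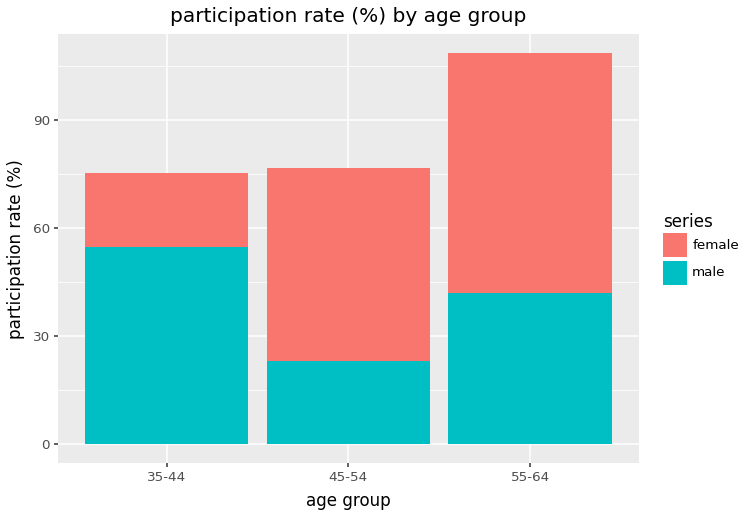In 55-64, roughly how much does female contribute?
≈ 70

female top ≈ 110, bottom ≈ 40; segment ≈ 70.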